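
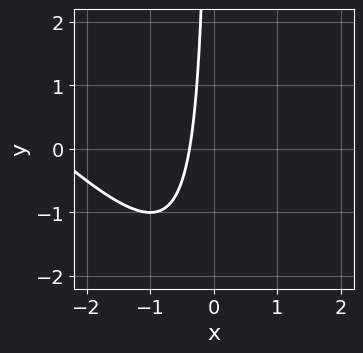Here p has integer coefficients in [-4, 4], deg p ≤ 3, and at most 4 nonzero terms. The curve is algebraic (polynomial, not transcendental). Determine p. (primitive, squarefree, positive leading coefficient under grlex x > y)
First, the degree is 2 — a generic line meets the curve in up to 2 points.
Next, checking where it meets the axes: no y-intercept at any integer in the box.
Finally, solving for integer coefficients yields p as stated.

x^2 + x*y + 3*x + 1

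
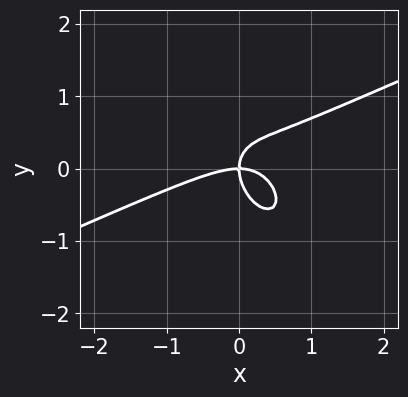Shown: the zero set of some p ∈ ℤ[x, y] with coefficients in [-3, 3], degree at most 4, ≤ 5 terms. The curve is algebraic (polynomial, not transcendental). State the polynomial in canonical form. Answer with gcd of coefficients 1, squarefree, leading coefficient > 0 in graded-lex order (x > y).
2*x^3 - 3*x^2*y - 2*x*y^2 - 3*y^3 + 3*x*y

First, the degree is 3 — the shape is more complex than any degree-2 curve.
Next, observable constraints: one x-axis crossing is at x = 0; it crosses the y-axis at the gridline y = 0.
Finally, assembling these constraints gives the stated polynomial.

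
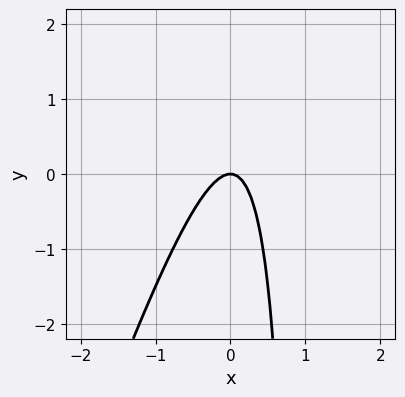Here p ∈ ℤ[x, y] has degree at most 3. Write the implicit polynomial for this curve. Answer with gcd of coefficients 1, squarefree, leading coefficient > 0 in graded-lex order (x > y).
3*x^2 - x*y + y

Degree: no degree-1 curve has this shape, so deg p = 2.
Reading off the gridlines: it crosses the x-axis at the gridline x = 0; one y-axis crossing is at y = 0.
The integer polynomial consistent with all of this is the stated p.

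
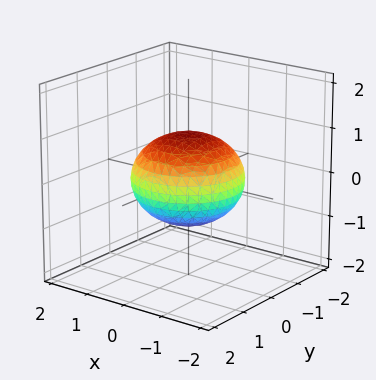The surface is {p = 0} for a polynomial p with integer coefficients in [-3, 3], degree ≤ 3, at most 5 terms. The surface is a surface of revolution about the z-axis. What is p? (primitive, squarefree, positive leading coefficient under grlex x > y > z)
The degree is 2 — a generic line meets the surface in up to 2 points.
Symmetries: every cross-section ⟂ z is a circle, so x, y appear only via x² + y².
From the visible intercepts: a circular section at z = 0 has radius between 1 and 2; among the integer gridlines, it crosses the z-axis at z ∈ {-1, 1}.
Matching integer coefficients to the picture gives p.

2*x^2 + 2*y^2 + 3*z^2 - 3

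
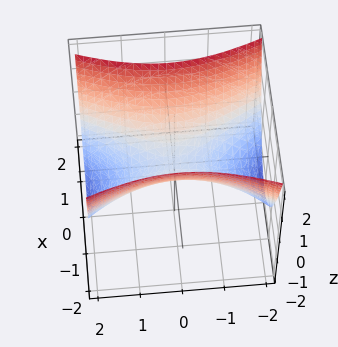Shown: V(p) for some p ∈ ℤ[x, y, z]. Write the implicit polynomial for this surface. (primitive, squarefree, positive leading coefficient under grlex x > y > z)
3*x^2 - y^2 - 3*z

First, the degree is 2 — a saddle surface; a quadric.
Then, symmetries: it's symmetric under x → −x, forcing even powers of x; the y ↦ −y reflection is a symmetry, so y appears only in even powers.
Next, from the visible intercepts: it crosses the x-axis at the gridline x = 0; it meets the y-axis at y = 0 (among the integer gridlines); it meets the z-axis at z = 0 (among the integer gridlines).
Finally, the integer polynomial consistent with all of this is the stated p.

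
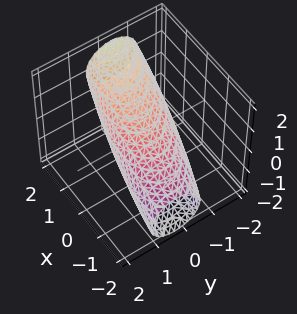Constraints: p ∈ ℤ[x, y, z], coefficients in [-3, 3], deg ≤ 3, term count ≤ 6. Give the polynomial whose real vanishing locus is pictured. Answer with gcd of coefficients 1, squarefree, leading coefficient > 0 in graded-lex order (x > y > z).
x^2 + x*y - 3*x*z + 3*y^2 + 3*z^2 - 3

First, deg p = 2. A generic line meets the surface in up to 2 points.
Next, from the axis intercepts and sections: among the integer gridlines, it crosses the y-axis at y ∈ {-1, 1}; the z-axis gridline crossings are at z ∈ {-1, 1}.
Finally, matching integer coefficients to the picture gives p.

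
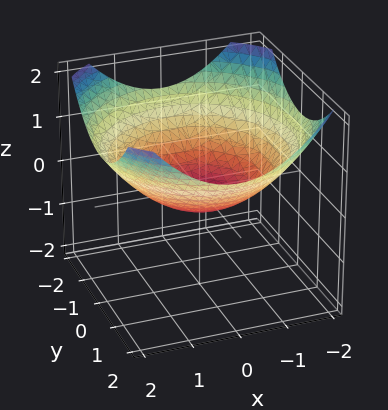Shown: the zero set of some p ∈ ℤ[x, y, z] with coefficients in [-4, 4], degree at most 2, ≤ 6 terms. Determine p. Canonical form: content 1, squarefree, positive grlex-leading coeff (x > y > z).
x^2 + y^2 - 3*z - 1

(a) deg p = 2. The shape is more complex than any degree-1 surface.
(b) Symmetries: rotational symmetry about the z-axis ⇒ p depends on x, y only through x² + y².
(c) From the axis intercepts and sections: the y-axis gridline crossings are at y ∈ {-1, 1}; a circular section at z = 0 has radius exactly 1; among the integer gridlines, it crosses the x-axis at x ∈ {-1, 1}.
(d) Assembling these constraints gives the stated polynomial.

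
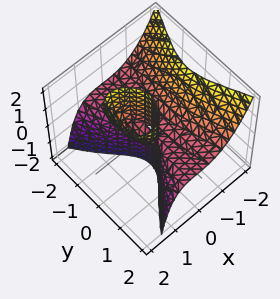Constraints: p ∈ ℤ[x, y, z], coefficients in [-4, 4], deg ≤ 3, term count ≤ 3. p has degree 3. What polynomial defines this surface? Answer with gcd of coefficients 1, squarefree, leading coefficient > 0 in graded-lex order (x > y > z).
3*x^3 + 2*y^2*z - 3*x*z

1. The degree is 3 — no degree-2 surface has this shape.
2. Against the integer gridlines: the visible z-axis segment lies entirely on the surface; it meets the x-axis at x = 0 (among the integer gridlines); the visible y-axis segment lies entirely on the surface.
3. The integer polynomial consistent with all of this is the stated p.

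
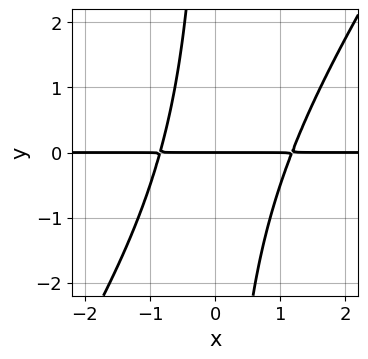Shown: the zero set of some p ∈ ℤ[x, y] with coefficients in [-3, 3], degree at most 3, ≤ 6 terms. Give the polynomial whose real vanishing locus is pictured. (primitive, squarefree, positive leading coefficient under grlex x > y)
(a) deg p = 3.
(b) Against the integer gridlines: it crosses the y-axis at the gridline y = 0; the visible x-axis segment lies entirely on the curve.
(c) The integer polynomial consistent with all of this is the stated p.

3*x^2*y - 2*x*y^2 - x*y - 3*y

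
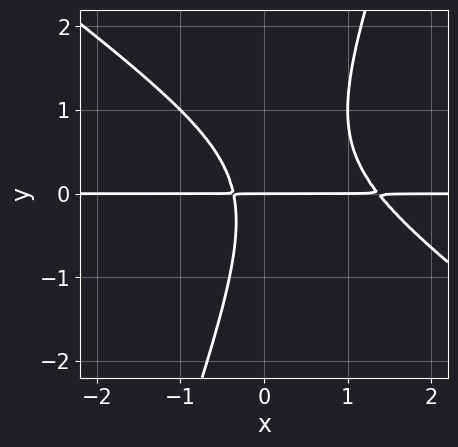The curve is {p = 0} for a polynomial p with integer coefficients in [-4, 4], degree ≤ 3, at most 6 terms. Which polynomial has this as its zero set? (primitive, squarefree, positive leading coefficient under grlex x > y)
1. deg p = 3. No degree-2 curve has this shape.
2. From the axis intercepts and sections: every point of the x-axis in the box is on the curve; it crosses the y-axis at the gridline y = 0.
3. Solving for integer coefficients yields p as stated.

2*x^2*y + 2*x*y^2 - y^3 - 2*x*y - y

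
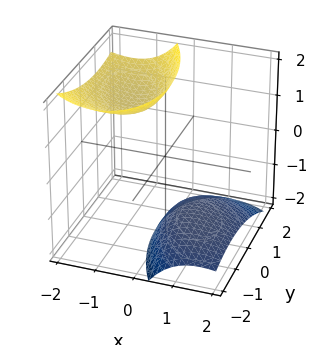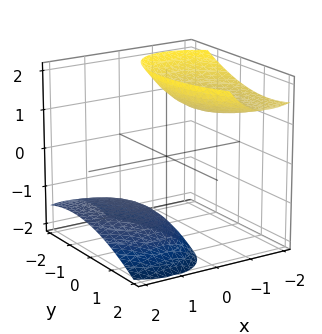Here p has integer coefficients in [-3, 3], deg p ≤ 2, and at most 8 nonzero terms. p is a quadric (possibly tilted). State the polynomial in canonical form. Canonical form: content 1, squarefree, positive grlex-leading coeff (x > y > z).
1. There are 2 components.
2. Degree: no degree-1 surface has this shape, so deg p = 2.
3. From the axis intercepts and sections: it misses every integer gridline on the x-axis; it misses every integer gridline on the y-axis.
4. These observations pin down the coefficients.

2*x^2 + x*y + 3*x*z + y^2 - z^2 + 3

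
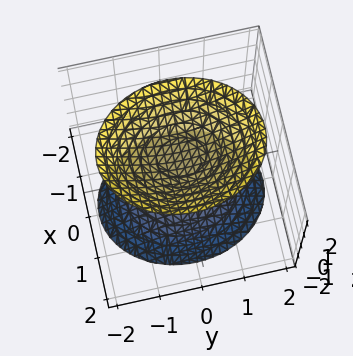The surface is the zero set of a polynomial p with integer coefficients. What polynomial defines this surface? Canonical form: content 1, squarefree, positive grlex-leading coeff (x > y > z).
(a) There are 2 components. Treating them together as one polynomial.
(b) Degree: two separate bowl-shaped sheets opening away from each other; a quadric, so deg p = 2.
(c) Symmetries: the z ↦ −z reflection is a symmetry, so z appears only in even powers; the x ↦ −x reflection is a symmetry, so x appears only in even powers; mirror symmetry y ↦ −y ⇒ only even powers of y.
(d) Reading off the gridlines: the surface avoids every integer y-axis point in the box; among the integer gridlines, it crosses the z-axis at z ∈ {-1, 1}; it misses every integer gridline on the x-axis.
(e) Fitting integer coefficients to these (and the overall shape) gives p.

3*x^2 + 2*y^2 - 2*z^2 + 2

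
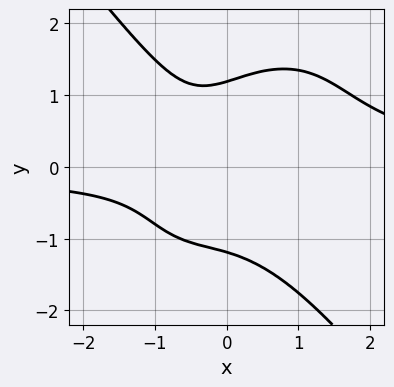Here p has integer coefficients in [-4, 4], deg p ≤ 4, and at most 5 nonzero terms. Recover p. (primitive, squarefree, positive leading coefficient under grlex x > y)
1. Degree: no degree-3 curve has this shape, so deg p = 4.
2. Observable constraints: no x-intercept at any integer in the box.
3. Fitting integer coefficients to these (and the overall shape) gives p.

2*x^3*y + y^4 - 2*x^2 - 2*x - 2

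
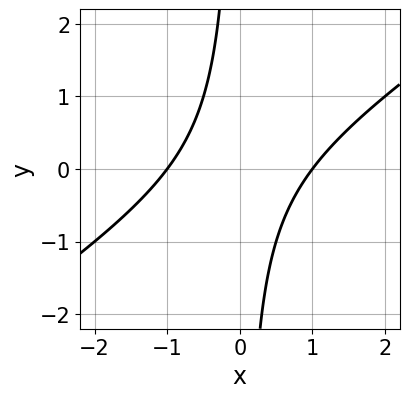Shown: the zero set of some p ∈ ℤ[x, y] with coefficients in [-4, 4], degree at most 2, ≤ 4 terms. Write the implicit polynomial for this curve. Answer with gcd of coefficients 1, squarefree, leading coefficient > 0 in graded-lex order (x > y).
2*x^2 - 3*x*y - 2

Degree: no degree-1 curve has this shape, so deg p = 2.
Observable constraints: among the integer gridlines, it crosses the x-axis at x ∈ {-1, 1}; no y-intercept at any integer in the box.
Together with the visible shape, these determine p as stated.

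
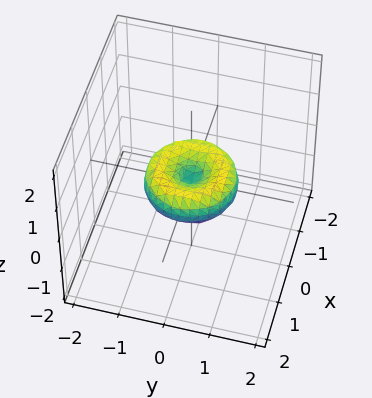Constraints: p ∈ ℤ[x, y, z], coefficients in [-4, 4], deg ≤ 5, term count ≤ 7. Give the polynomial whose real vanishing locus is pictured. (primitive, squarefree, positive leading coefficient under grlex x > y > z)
2*x^4 + 4*x^2*y^2 + 2*y^4 - 2*x^2 - 2*y^2 + 3*z^2

First, deg p = 4.
Next, symmetry: every cross-section ⟂ z is a circle, so x, y appear only via x² + y².
Then, against the integer gridlines: among the integer gridlines, it crosses the y-axis at y ∈ {-1, 0, 1}; among the integer gridlines, it crosses the x-axis at x ∈ {-1, 0, 1}; it meets the z-axis at z = 0 (among the integer gridlines); a circular section at z = 0 has radius exactly 1.
Finally, together with the visible shape, these determine p as stated.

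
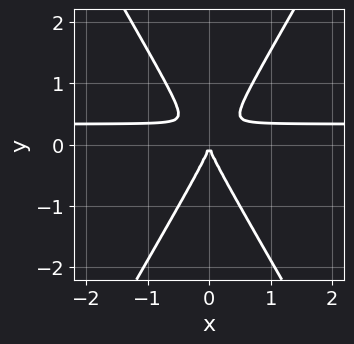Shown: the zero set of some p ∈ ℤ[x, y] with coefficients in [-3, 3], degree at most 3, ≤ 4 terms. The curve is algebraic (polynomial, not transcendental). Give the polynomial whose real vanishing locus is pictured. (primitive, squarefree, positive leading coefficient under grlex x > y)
3*x^2*y - y^3 - x^2

(a) deg p = 3. The shape is more complex than any degree-2 curve.
(b) Symmetries: it's symmetric under x → −x, forcing even powers of x.
(c) From the visible intercepts: it meets the y-axis at y = 0 (among the integer gridlines); it meets the x-axis at x = 0 (among the integer gridlines).
(d) These observations pin down the coefficients.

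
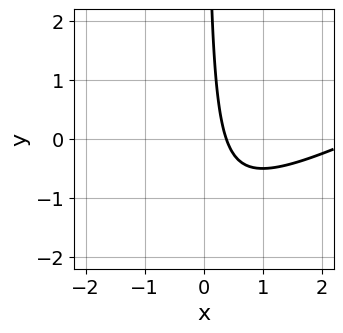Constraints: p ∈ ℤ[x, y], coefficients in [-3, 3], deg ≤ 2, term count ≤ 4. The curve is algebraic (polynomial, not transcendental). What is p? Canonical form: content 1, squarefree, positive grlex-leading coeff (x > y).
x^2 - 2*x*y - 3*x + 1

First, the degree is 2 — no degree-1 curve has this shape.
Next, against the integer gridlines: it misses every integer gridline on the y-axis.
Finally, assembling these constraints gives the stated polynomial.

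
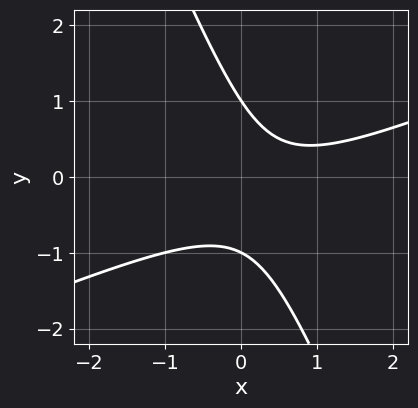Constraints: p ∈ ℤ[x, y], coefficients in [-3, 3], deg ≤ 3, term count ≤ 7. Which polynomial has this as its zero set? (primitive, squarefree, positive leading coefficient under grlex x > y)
(a) The degree is 2 — the shape is more complex than any degree-1 curve.
(b) Observable constraints: the curve avoids every integer x-axis point in the box; the y-axis gridline crossings are at y ∈ {-1, 1}.
(c) Assembling these constraints gives the stated polynomial.

x^2 - 2*x*y - y^2 - x + 1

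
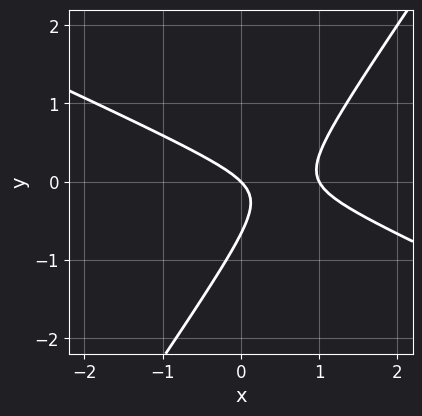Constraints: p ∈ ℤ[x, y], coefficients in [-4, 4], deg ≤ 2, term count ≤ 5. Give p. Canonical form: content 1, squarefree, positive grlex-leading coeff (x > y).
First, deg p = 2. No degree-1 curve has this shape.
Next, from the axis intercepts and sections: the x-axis gridline crossings are at x ∈ {0, 1}; one y-axis crossing is at y = 0.
Finally, the integer polynomial consistent with all of this is the stated p.

2*x^2 + 3*x*y - 3*y^2 - 2*x - 2*y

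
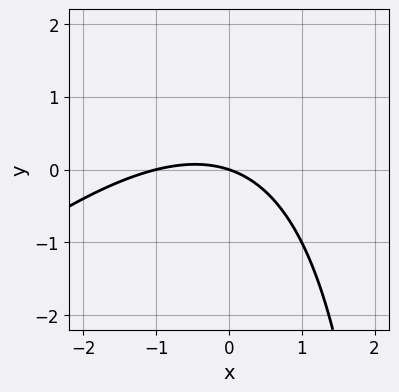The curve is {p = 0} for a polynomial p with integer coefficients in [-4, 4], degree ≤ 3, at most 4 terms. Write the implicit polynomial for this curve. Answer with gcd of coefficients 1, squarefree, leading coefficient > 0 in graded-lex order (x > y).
1. deg p = 2. No degree-1 curve has this shape.
2. Checking where it meets the axes: it crosses the y-axis at the gridline y = 0; the x-axis gridline crossings are at x ∈ {-1, 0}.
3. Matching integer coefficients to the picture gives p.

x^2 - x*y + x + 3*y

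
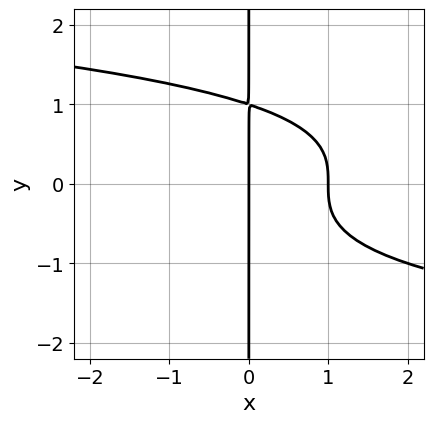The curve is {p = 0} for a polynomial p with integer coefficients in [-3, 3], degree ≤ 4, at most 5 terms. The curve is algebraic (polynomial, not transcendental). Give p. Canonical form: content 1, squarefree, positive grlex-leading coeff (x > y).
x*y^3 + x^2 - x

Degree: the shape is more complex than any degree-3 curve, so deg p = 4.
Reading off the gridlines: the x-axis gridline crossings are at x ∈ {0, 1}; every point of the y-axis in the box is on the curve.
Matching integer coefficients to the picture gives p.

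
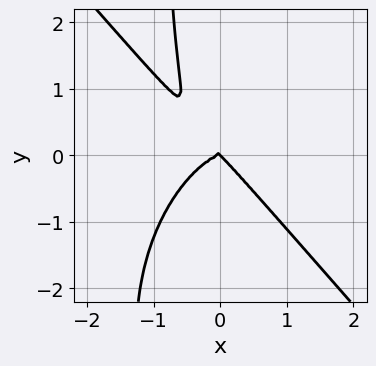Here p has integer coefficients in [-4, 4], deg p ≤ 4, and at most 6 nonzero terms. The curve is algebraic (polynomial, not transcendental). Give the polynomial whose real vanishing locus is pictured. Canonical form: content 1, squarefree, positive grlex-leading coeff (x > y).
3*x^4 + 2*x*y^3 + 2*x*y^2 + 2*y^3

(a) deg p = 4. A generic line meets the curve in up to 4 points.
(b) Observable constraints: one x-axis crossing is at x = 0; it meets the y-axis at y = 0 (among the integer gridlines).
(c) Putting this together gives p.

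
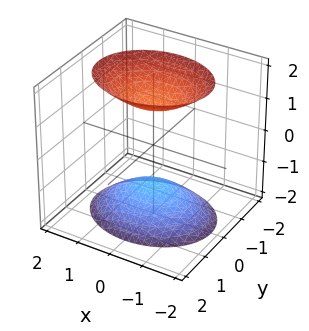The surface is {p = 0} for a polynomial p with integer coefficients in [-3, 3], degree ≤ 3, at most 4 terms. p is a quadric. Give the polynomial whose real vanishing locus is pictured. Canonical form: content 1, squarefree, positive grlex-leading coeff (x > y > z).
2*x^2 + 3*y^2 - 2*z^2 + 3

First, there are 2 components. Treating them together as one polynomial.
Then, the degree is 2 — two sheets facing apart; a quadric.
Then, symmetries: it's symmetric under x → −x, forcing even powers of x; mirror symmetry y ↦ −y ⇒ only even powers of y; mirror symmetry z ↦ −z ⇒ only even powers of z.
Next, checking where it meets the axes: no y-intercept at any integer in the box; no x-intercept at any integer in the box.
Finally, fitting integer coefficients to these (and the overall shape) gives p.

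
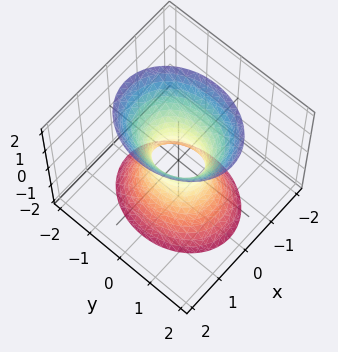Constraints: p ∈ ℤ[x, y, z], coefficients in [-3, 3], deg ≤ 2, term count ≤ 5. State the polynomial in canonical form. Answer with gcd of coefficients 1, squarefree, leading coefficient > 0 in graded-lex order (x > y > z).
3*x^2 + 2*y^2 - z^2 - 1

(a) Degree: an hourglass — one-sheet hyperboloid; a quadric, so deg p = 2.
(b) Symmetries: the x ↦ −x reflection is a symmetry, so x appears only in even powers; mirror symmetry z ↦ −z ⇒ only even powers of z; the y ↦ −y reflection is a symmetry, so y appears only in even powers.
(c) Reading off the gridlines: the surface avoids every integer z-axis point in the box.
(d) Matching integer coefficients to the picture gives p.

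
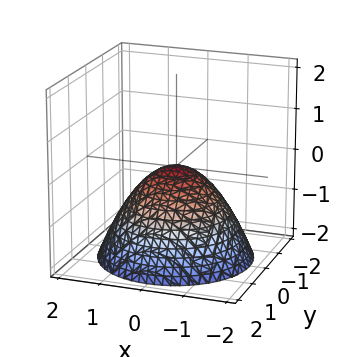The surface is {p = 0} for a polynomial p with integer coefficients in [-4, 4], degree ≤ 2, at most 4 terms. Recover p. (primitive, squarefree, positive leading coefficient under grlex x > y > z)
Degree: a single bowl opening along one axis; a quadric, so deg p = 2.
By symmetry, the z-axis is an axis of rotation, so x and y enter only as x² + y².
From the visible intercepts: it crosses the z-axis at the gridline z = 0; one y-axis crossing is at y = 0; a circular section at z = -1 has radius between 1 and 2; it crosses the x-axis at the gridline x = 0.
These observations pin down the coefficients.

2*x^2 + 2*y^2 + 3*z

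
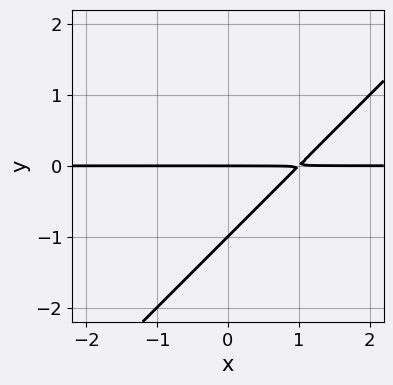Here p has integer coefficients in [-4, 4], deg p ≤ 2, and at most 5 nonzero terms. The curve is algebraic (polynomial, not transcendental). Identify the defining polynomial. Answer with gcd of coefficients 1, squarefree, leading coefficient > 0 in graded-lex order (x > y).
x*y - y^2 - y

First, the degree is 2 — no degree-1 curve has this shape.
Next, against the integer gridlines: every point of the x-axis in the box is on the curve; the y-axis gridline crossings are at y ∈ {-1, 0}.
Finally, matching integer coefficients to the picture gives p.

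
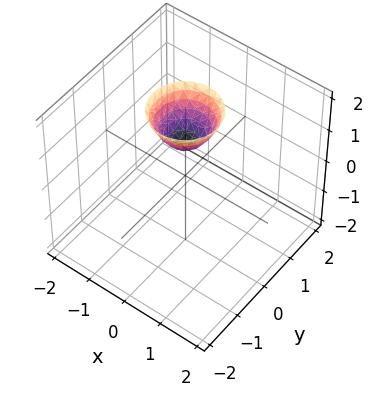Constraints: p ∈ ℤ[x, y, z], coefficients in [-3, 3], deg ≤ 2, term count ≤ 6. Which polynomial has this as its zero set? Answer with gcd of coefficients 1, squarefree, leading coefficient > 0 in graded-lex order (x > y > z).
deg p = 2. The shape is more complex than any degree-1 surface.
Symmetry: the z-axis is an axis of rotation, so x and y enter only as x² + y².
From the axis intercepts and sections: it misses every integer gridline on the x-axis; it crosses the z-axis at the gridline z = 1; a circular section at z = 2 has radius between 0 and 1; no y-intercept at any integer in the box.
Assembling these constraints gives the stated polynomial.

3*x^2 + 3*y^2 - 2*z + 2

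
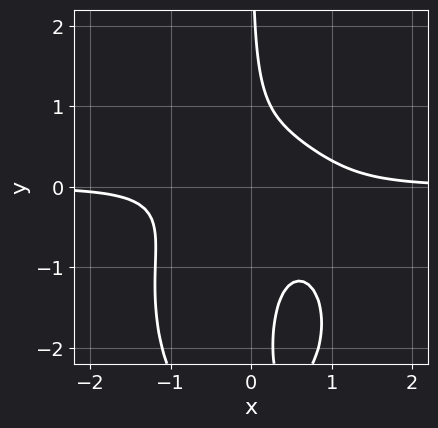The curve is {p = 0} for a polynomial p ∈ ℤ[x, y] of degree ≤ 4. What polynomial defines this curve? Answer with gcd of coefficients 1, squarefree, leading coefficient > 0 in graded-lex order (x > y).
The degree is 4 — the shape is more complex than any degree-3 curve.
Against the integer gridlines: it misses every integer gridline on the y-axis; no x-intercept at any integer in the box.
The integer polynomial consistent with all of this is the stated p.

2*x^3*y + x*y^3 + 3*x*y^2 - 1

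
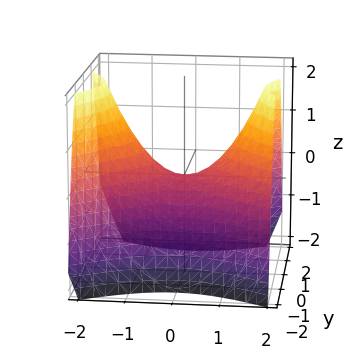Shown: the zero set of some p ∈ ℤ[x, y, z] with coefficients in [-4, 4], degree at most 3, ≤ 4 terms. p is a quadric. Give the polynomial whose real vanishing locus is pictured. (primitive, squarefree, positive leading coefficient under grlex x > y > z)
(a) Degree: a hyperbolic paraboloid; a quadric, so deg p = 2.
(b) Symmetries: the y ↦ −y reflection is a symmetry, so y appears only in even powers; mirror symmetry x ↦ −x ⇒ only even powers of x.
(c) From the axis intercepts and sections: it meets the x-axis at x = 0 (among the integer gridlines); it crosses the y-axis at the gridline y = 0; it meets the z-axis at z = 0 (among the integer gridlines).
(d) Fitting integer coefficients to these (and the overall shape) gives p.

2*x^2 - 3*y^2 - 3*z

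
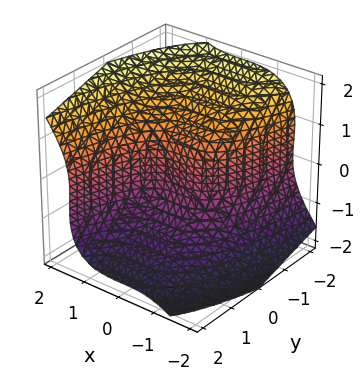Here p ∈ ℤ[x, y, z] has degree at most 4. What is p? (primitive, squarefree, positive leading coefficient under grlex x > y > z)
2*x^3 - y*z^2 - 2*z^3 - 3*y

First, the degree is 3 — the shape is more complex than any degree-2 surface.
Then, from the visible intercepts: it meets the x-axis at x = 0 (among the integer gridlines); it meets the y-axis at y = 0 (among the integer gridlines); one z-axis crossing is at z = 0.
Finally, together with the visible shape, these determine p as stated.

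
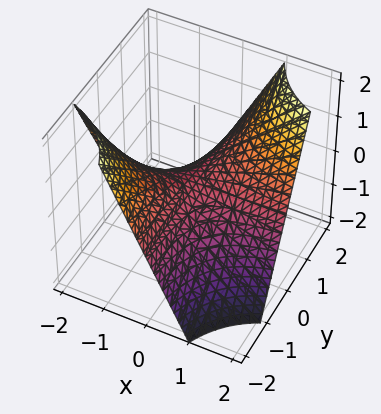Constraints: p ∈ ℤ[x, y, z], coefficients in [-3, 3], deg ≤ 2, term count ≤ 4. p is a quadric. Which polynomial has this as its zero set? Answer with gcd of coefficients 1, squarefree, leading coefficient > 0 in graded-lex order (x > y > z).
x*y - z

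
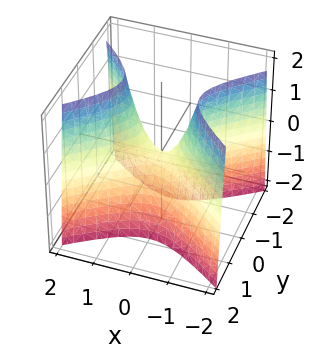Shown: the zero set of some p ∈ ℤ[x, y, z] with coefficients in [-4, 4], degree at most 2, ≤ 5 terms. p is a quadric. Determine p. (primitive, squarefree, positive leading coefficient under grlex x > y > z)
1. deg p = 2.
2. Symmetries: mirror symmetry y ↦ −y ⇒ only even powers of y; it's symmetric under x → −x, forcing even powers of x.
3. From the visible intercepts: one z-axis crossing is at z = 0; it meets the x-axis at x = 0 (among the integer gridlines); one y-axis crossing is at y = 0.
4. Together with the visible shape, these determine p as stated.

2*x^2 - 3*y^2 - z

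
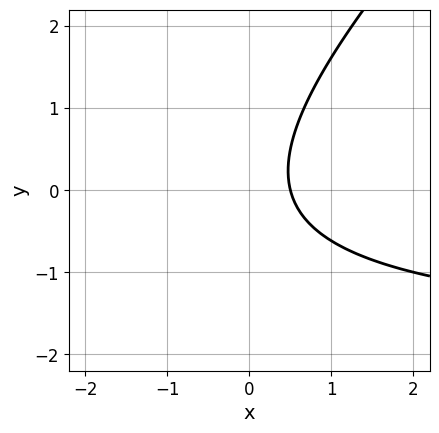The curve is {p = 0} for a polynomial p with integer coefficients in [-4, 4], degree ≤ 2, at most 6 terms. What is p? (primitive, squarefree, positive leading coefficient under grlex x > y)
x*y - y^2 + 2*x - 1

(a) Degree: a generic line meets the curve in up to 2 points, so deg p = 2.
(b) From the axis intercepts and sections: it misses every integer gridline on the y-axis.
(c) Putting this together gives p.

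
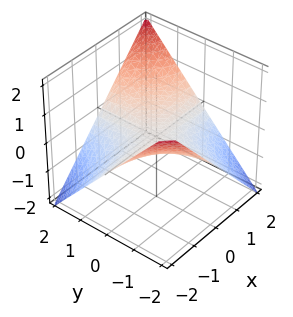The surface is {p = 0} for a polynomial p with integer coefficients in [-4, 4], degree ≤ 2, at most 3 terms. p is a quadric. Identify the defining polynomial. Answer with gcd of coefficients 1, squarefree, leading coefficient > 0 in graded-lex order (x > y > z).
x*y - 2*z

(a) deg p = 2. A saddle surface; a quadric.
(b) Reading off the gridlines: one z-axis crossing is at z = 0; every point of the x-axis in the box is on the surface; the visible y-axis segment lies entirely on the surface.
(c) These observations pin down the coefficients.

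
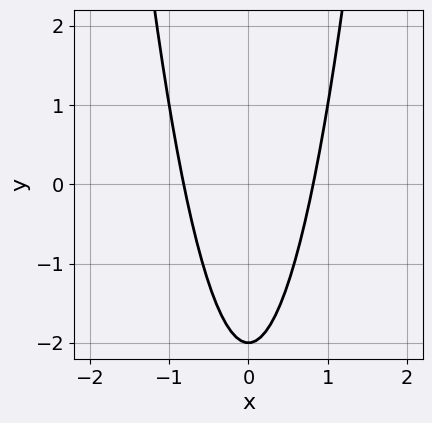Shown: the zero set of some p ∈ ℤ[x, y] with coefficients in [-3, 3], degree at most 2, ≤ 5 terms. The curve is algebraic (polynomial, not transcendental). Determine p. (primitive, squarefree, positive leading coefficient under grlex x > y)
The degree is 2 — no degree-1 curve has this shape.
Symmetries: mirror symmetry x ↦ −x ⇒ only even powers of x.
From the axis intercepts and sections: it meets the y-axis at y = -2 (among the integer gridlines).
The integer polynomial consistent with all of this is the stated p.

3*x^2 - y - 2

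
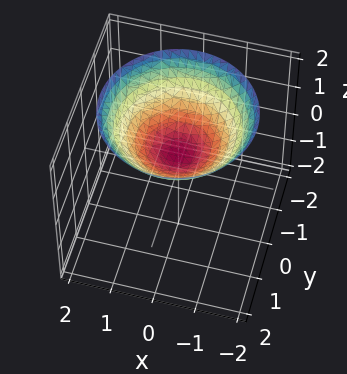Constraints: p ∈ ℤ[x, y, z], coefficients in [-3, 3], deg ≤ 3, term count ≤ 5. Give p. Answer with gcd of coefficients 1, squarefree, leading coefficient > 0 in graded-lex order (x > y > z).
x^2 + y^2 - 2*z + 1

1. deg p = 2. No degree-1 surface has this shape.
2. By symmetry, the surface is invariant under rotation about z: p = q(x² + y², z).
3. From the visible intercepts: a circular section at z = 1 has radius exactly 1; no y-intercept at any integer in the box; no x-intercept at any integer in the box.
4. Assembling these constraints gives the stated polynomial.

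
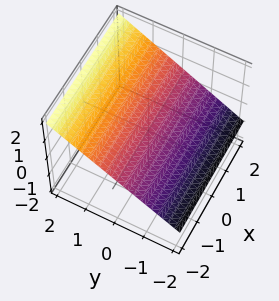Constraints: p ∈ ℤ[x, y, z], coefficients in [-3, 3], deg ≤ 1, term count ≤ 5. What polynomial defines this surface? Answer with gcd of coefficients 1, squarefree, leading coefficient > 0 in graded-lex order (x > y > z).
2*y - 3*z + 2

1. deg p = 1.
2. Reading off the gridlines: one y-axis crossing is at y = -1; it misses every integer gridline on the x-axis.
3. Putting this together gives p.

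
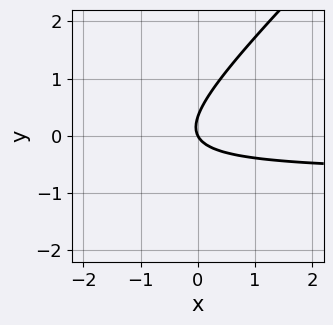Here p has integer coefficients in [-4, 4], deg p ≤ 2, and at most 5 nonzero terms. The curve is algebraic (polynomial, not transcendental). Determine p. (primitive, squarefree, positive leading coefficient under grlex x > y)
First, deg p = 2.
Then, checking where it meets the axes: one y-axis crossing is at y = 0; it crosses the x-axis at the gridline x = 0.
Finally, fitting integer coefficients to these (and the overall shape) gives p.

3*x*y - 3*y^2 + 2*x + y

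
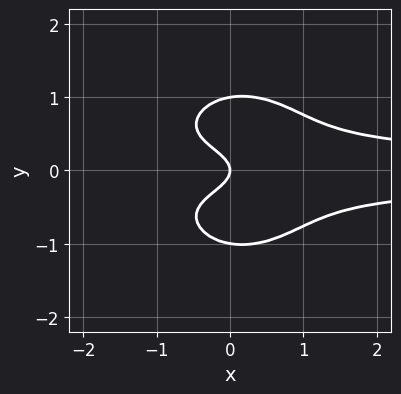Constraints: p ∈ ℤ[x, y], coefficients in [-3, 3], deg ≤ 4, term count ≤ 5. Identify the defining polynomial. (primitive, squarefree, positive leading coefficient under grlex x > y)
3*x^2*y^2 + 3*y^4 - 3*y^2 - x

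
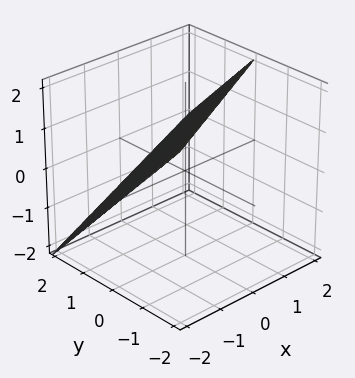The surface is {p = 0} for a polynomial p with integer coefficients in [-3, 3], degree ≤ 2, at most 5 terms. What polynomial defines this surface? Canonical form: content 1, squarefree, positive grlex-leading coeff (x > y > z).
x - 2*y - 2*z + 2

(a) Degree: the surface is flat (a plane), so deg p = 1.
(b) Observable constraints: it crosses the z-axis at the gridline z = 1; it meets the y-axis at y = 1 (among the integer gridlines); it crosses the x-axis at the gridline x = -2.
(c) These observations pin down the coefficients.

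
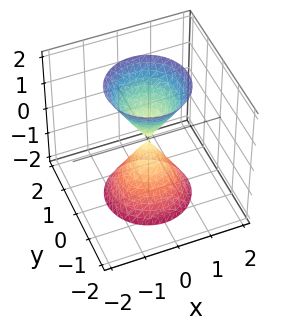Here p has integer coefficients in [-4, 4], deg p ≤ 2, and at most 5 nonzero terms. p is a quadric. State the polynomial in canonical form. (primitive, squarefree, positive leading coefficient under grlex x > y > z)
3*x^2 + 3*y^2 - z^2

1. There are 2 components.
2. The degree is 2 — a double cone through the origin; a quadric.
3. Symmetries: mirror symmetry z ↦ −z ⇒ only even powers of z; rotational symmetry about the z-axis ⇒ p depends on x, y only through x² + y².
4. Checking where it meets the axes: it meets the y-axis at y = 0 (among the integer gridlines); one z-axis crossing is at z = 0.
5. Fitting integer coefficients to these (and the overall shape) gives p.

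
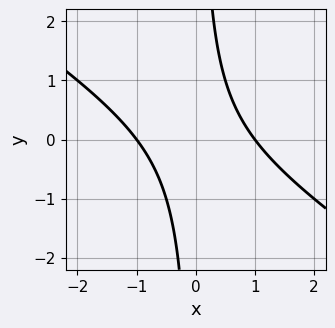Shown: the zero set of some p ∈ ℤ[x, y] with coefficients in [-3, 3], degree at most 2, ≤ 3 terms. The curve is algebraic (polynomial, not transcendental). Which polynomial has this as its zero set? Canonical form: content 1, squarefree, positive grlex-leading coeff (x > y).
2*x^2 + 3*x*y - 2

(a) deg p = 2. A generic line meets the curve in up to 2 points.
(b) Against the integer gridlines: it misses every integer gridline on the y-axis; among the integer gridlines, it crosses the x-axis at x ∈ {-1, 1}.
(c) Putting this together gives p.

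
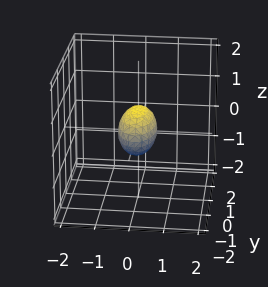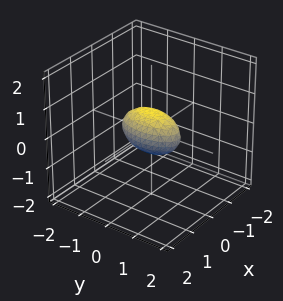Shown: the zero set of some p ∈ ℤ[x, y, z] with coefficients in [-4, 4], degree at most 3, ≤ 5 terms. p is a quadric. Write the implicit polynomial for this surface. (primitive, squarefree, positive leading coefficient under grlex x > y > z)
deg p = 2. Bounded and convex; a quadric.
Symmetries: the x ↦ −x reflection is a symmetry, so x appears only in even powers; mirror symmetry y ↦ −y ⇒ only even powers of y; mirror symmetry z ↦ −z ⇒ only even powers of z.
Reading off the gridlines: among the integer gridlines, it crosses the y-axis at y ∈ {-1, 1}.
The integer polynomial consistent with all of this is the stated p.

3*x^2 + y^2 + 2*z^2 - 1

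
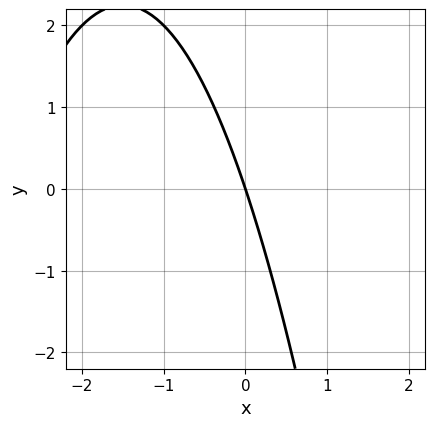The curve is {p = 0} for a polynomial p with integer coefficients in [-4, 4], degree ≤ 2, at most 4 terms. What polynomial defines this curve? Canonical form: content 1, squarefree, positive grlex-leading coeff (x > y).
x^2 + 3*x + y

1. Degree: a generic line meets the curve in up to 2 points, so deg p = 2.
2. Reading off the gridlines: one x-axis crossing is at x = 0; it crosses the y-axis at the gridline y = 0.
3. These observations pin down the coefficients.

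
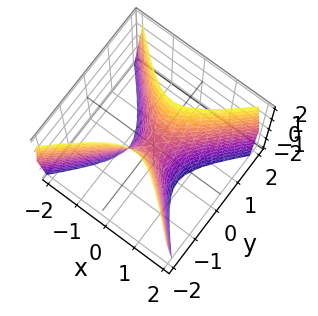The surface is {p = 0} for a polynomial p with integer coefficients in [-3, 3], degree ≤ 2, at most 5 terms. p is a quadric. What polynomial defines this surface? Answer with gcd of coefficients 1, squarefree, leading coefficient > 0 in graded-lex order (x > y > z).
1. deg p = 2. A saddle surface; a quadric.
2. Symmetries: mirror symmetry y ↦ −y ⇒ only even powers of y; it's symmetric under x → −x, forcing even powers of x.
3. Reading off the gridlines: it meets the z-axis at z = 0 (among the integer gridlines); it crosses the x-axis at the gridline x = 0; it meets the y-axis at y = 0 (among the integer gridlines).
4. Matching integer coefficients to the picture gives p.

3*x^2 - 3*y^2 + z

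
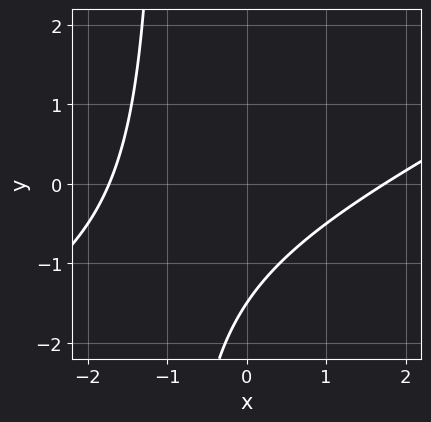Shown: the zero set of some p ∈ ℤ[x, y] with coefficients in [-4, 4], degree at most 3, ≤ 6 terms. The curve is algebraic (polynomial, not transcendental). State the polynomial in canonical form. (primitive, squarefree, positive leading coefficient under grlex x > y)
x^2 - 2*x*y - 2*y - 3

1. The degree is 2 — a generic line meets the curve in up to 2 points.
2. Solving for integer coefficients yields p as stated.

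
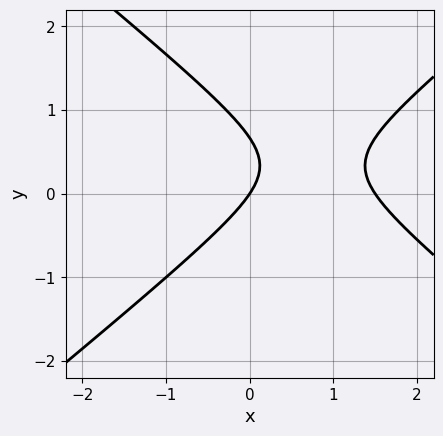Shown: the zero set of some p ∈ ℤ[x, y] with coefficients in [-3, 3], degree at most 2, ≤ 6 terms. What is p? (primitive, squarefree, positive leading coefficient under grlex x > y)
2*x^2 - 3*y^2 - 3*x + 2*y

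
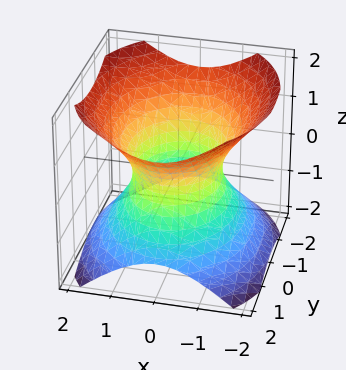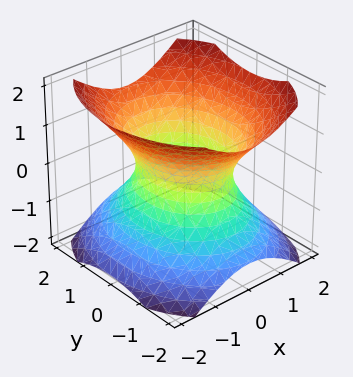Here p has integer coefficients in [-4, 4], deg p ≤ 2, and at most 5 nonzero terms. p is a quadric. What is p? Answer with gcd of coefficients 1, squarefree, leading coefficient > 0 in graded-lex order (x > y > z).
Degree: an hourglass — one-sheet hyperboloid; a quadric, so deg p = 2.
Symmetries: the x ↦ −x reflection is a symmetry, so x appears only in even powers; it's symmetric under z → −z, forcing even powers of z; mirror symmetry y ↦ −y ⇒ only even powers of y.
Reading off the gridlines: no z-intercept at any integer in the box; the x-axis gridline crossings are at x ∈ {-1, 1}.
Assembling these constraints gives the stated polynomial.

3*x^2 + 2*y^2 - 3*z^2 - 3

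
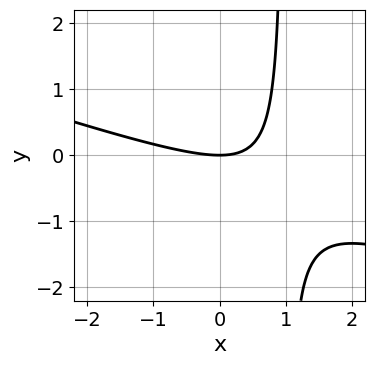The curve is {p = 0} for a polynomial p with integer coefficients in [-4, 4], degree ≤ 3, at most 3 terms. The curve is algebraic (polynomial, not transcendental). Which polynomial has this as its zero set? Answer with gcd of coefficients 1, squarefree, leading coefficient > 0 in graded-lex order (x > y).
x^2 + 3*x*y - 3*y

1. deg p = 2.
2. Reading off the gridlines: one x-axis crossing is at x = 0; it crosses the y-axis at the gridline y = 0.
3. Assembling these constraints gives the stated polynomial.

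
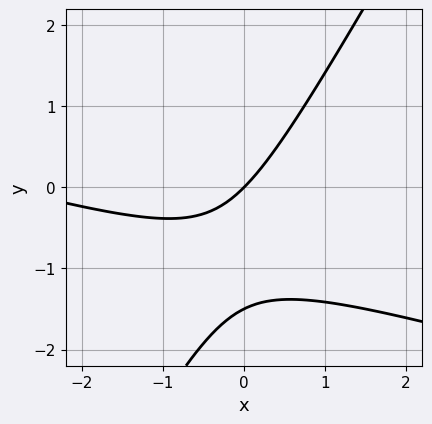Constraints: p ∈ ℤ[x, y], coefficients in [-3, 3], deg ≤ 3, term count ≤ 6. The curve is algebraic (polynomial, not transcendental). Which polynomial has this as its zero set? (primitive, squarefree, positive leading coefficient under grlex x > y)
x^2 + 3*x*y - 2*y^2 + 3*x - 3*y

First, deg p = 2. A generic line meets the curve in up to 2 points.
Next, reading off the gridlines: it meets the x-axis at x = 0 (among the integer gridlines); it meets the y-axis at y = 0 (among the integer gridlines).
Finally, fitting integer coefficients to these (and the overall shape) gives p.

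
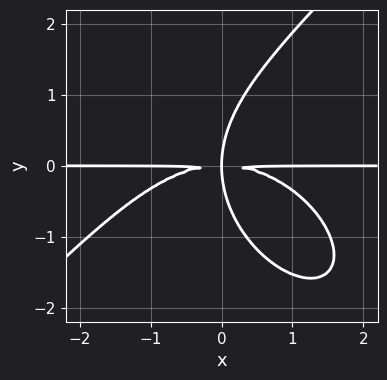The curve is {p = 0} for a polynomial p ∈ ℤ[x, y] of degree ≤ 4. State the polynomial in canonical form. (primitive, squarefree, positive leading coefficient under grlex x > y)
x^3*y - y^4 + 3*x*y^2

The degree is 4 — the shape is more complex than any degree-3 curve.
Reading off the gridlines: every point of the x-axis in the box is on the curve.
These observations pin down the coefficients.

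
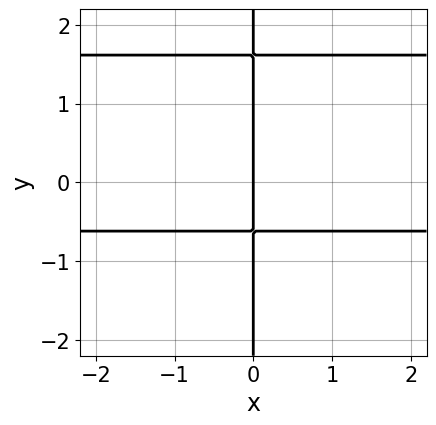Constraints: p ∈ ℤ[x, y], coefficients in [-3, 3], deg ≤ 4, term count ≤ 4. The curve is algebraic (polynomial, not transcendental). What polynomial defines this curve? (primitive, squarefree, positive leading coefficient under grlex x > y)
x*y^2 - x*y - x

First, deg p = 3.
Then, against the integer gridlines: one x-axis crossing is at x = 0; every point of the y-axis in the box is on the curve.
Finally, putting this together gives p.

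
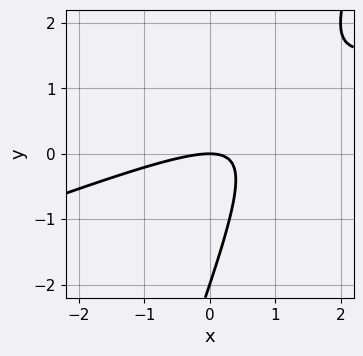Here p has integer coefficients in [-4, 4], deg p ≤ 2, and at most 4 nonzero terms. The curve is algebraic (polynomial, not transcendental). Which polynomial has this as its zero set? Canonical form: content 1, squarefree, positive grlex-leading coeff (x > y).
deg p = 2. A generic line meets the curve in up to 2 points.
Against the integer gridlines: among the integer gridlines, it crosses the y-axis at y ∈ {-2, 0}; it meets the x-axis at x = 0 (among the integer gridlines).
Matching integer coefficients to the picture gives p.

x^2 - 3*x*y + y^2 + 2*y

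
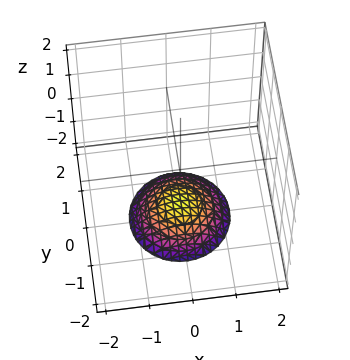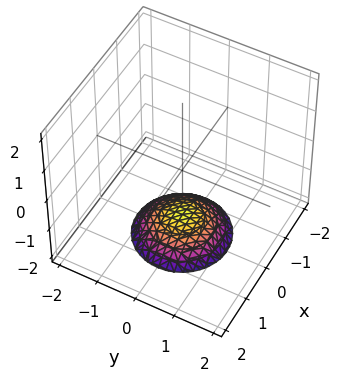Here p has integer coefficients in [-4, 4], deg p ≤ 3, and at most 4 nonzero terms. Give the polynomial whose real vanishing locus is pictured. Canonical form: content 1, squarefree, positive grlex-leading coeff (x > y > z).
x^2 + y^2 + 2*z + 3

The degree is 2 — a generic line meets the surface in up to 2 points.
Symmetry: every cross-section ⟂ z is a circle, so x, y appear only via x² + y².
Observable constraints: a circular section at z = -2 has radius exactly 1; no x-intercept at any integer in the box; it misses every integer gridline on the y-axis.
The integer polynomial consistent with all of this is the stated p.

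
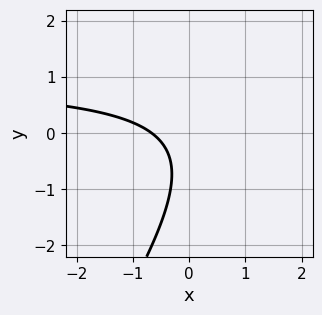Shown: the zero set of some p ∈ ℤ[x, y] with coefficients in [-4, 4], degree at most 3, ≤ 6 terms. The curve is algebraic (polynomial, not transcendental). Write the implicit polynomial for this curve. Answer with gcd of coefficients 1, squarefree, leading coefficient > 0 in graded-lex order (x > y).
3*x*y - 2*y^2 - 3*x - 2*y - 2

Degree: the shape is more complex than any degree-1 curve, so deg p = 2.
From the axis intercepts and sections: it misses every integer gridline on the y-axis.
Matching integer coefficients to the picture gives p.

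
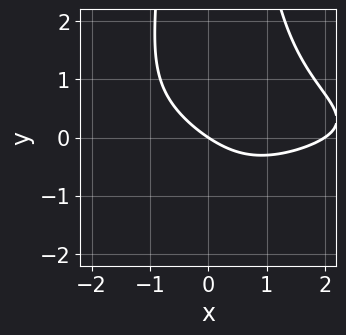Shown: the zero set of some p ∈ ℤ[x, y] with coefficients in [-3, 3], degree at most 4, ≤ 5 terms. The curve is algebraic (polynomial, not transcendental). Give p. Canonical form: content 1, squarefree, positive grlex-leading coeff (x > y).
x^2*y^2 + x^2 - 2*x - 3*y

First, degree: a generic line meets the curve in up to 4 points, so deg p = 4.
Next, against the integer gridlines: one y-axis crossing is at y = 0; among the integer gridlines, it crosses the x-axis at x ∈ {0, 2}.
Finally, the integer polynomial consistent with all of this is the stated p.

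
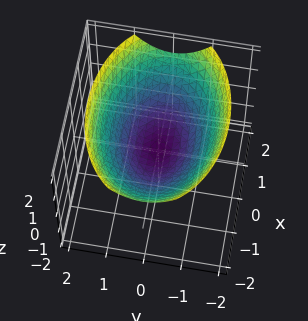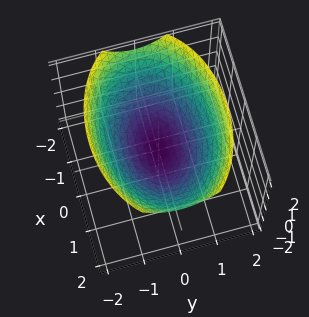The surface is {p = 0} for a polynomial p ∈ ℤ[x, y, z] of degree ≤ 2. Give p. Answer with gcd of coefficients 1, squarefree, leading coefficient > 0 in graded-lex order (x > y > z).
x^2 + 2*y^2 - 3*z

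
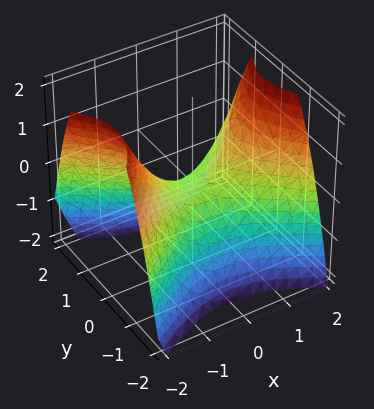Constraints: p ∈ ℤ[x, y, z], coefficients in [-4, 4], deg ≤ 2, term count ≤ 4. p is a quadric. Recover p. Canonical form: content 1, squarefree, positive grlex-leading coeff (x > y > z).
2*x^2 - 3*y^2 - 3*z

First, deg p = 2.
Then, symmetries: it's symmetric under y → −y, forcing even powers of y; the x ↦ −x reflection is a symmetry, so x appears only in even powers.
Next, from the visible intercepts: one x-axis crossing is at x = 0; it crosses the z-axis at the gridline z = 0; one y-axis crossing is at y = 0.
Finally, assembling these constraints gives the stated polynomial.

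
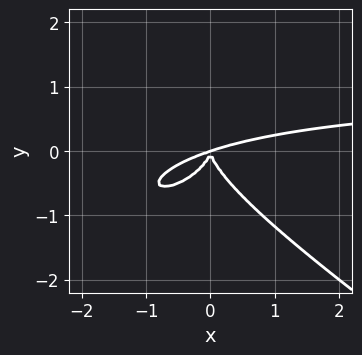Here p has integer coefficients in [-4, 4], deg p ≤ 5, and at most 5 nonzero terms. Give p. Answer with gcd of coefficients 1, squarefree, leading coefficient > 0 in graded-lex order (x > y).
x^3*y + 3*y^4 - x^3 + 3*x^2*y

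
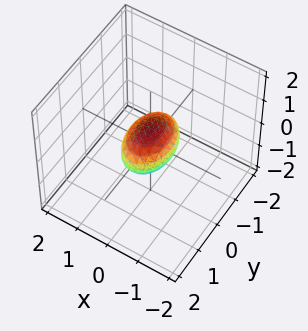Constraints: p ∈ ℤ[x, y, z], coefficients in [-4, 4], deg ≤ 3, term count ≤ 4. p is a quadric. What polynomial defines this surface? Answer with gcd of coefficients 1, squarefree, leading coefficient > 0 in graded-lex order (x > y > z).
(a) Degree: a closed, bounded, convex surface; a quadric, so deg p = 2.
(b) Symmetries: mirror symmetry y ↦ −y ⇒ only even powers of y; the x ↦ −x reflection is a symmetry, so x appears only in even powers; it's symmetric under z → −z, forcing even powers of z.
(c) Reading off the gridlines: among the integer gridlines, it crosses the y-axis at y ∈ {-1, 1}.
(d) These observations pin down the coefficients.

2*x^2 + y^2 + 2*z^2 - 1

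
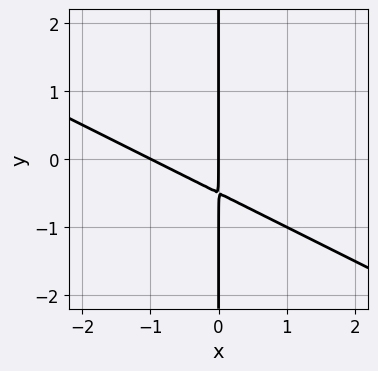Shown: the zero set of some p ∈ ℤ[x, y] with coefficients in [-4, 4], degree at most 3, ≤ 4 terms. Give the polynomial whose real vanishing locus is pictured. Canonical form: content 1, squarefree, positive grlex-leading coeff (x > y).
x^2 + 2*x*y + x

Degree: the shape is more complex than any degree-1 curve, so deg p = 2.
From the visible intercepts: the x-axis gridline crossings are at x ∈ {-1, 0}; the visible y-axis segment lies entirely on the curve.
Solving for integer coefficients yields p as stated.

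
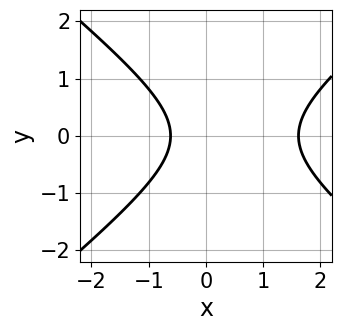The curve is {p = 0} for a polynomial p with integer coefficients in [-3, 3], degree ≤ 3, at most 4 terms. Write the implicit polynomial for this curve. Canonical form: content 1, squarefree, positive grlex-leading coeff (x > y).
2*x^2 - 3*y^2 - 2*x - 2

(a) Degree: a generic line meets the curve in up to 2 points, so deg p = 2.
(b) Symmetries: mirror symmetry y ↦ −y ⇒ only even powers of y.
(c) Against the integer gridlines: it misses every integer gridline on the y-axis.
(d) These observations pin down the coefficients.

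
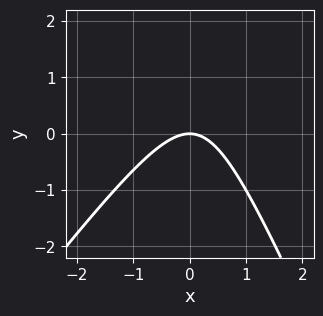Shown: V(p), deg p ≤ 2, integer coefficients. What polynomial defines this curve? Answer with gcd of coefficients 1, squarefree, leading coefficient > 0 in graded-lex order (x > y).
1. deg p = 2.
2. From the visible intercepts: it crosses the y-axis at the gridline y = 0; it meets the x-axis at x = 0 (among the integer gridlines).
3. Assembling these constraints gives the stated polynomial.

3*x^2 - x*y - y^2 + 3*y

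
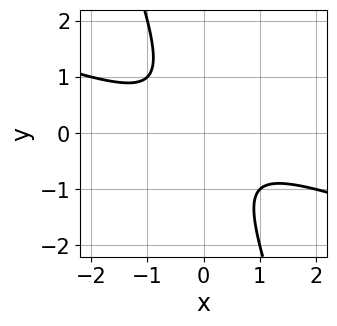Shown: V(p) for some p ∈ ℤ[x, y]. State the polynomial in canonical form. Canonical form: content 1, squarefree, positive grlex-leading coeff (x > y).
First, degree: a generic line meets the curve in up to 2 points, so deg p = 2.
Next, checking where it meets the axes: no x-intercept at any integer in the box; the curve avoids every integer y-axis point in the box.
Finally, putting this together gives p.

x^2 + 3*x*y + y^2 + 1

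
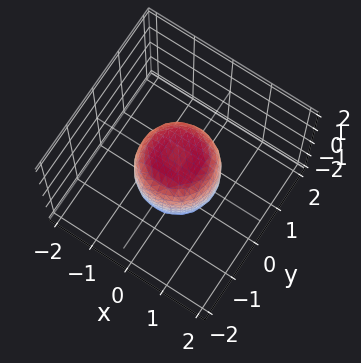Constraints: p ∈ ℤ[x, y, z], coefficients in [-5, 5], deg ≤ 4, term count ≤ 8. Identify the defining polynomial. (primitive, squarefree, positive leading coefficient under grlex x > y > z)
(a) The degree is 4 — no degree-3 surface has this shape.
(b) Symmetries: every cross-section ⟂ z is a circle, so x, y appear only via x² + y².
(c) Observable constraints: the z-axis gridline crossings are at z ∈ {-1, 1}; among the integer gridlines, it crosses the x-axis at x ∈ {-1, 1}; a circular section at z = 0 has radius exactly 1; among the integer gridlines, it crosses the y-axis at y ∈ {-1, 1}.
(d) These observations pin down the coefficients.

2*x^4 + 4*x^2*y^2 + 2*y^4 - x^2 - y^2 + z^2 - 1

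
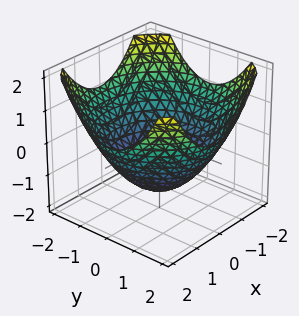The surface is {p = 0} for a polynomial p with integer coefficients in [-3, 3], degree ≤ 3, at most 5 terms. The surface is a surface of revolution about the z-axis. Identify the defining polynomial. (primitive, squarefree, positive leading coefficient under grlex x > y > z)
x^2 + y^2 - 2*z - 3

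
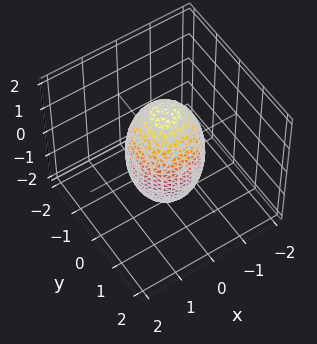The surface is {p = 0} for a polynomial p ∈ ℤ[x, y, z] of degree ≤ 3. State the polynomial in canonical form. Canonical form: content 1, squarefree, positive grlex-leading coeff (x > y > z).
(a) The degree is 2 — bounded and convex; a quadric.
(b) Symmetries: the z ↦ −z reflection is a symmetry, so z appears only in even powers; the surface is invariant under rotation about z: p = q(x² + y², z).
(c) Reading off the gridlines: a circular section at z = -1 has radius between 0 and 1; among the integer gridlines, it crosses the x-axis at x ∈ {-1, 1}.
(d) Solving for integer coefficients yields p as stated.

3*x^2 + 3*y^2 + z^2 - 3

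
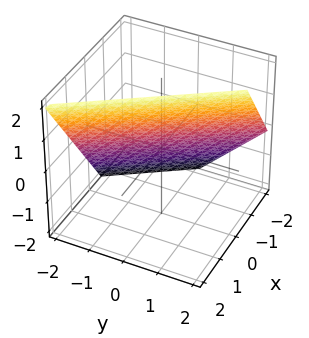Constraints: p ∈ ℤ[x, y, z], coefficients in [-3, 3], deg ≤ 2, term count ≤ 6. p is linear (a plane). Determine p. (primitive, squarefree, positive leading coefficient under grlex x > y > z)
3*x + 2*y - 2*z + 2

1. deg p = 1. Every cross-section is a straight line — this is a plane.
2. From the visible intercepts: it crosses the y-axis at the gridline y = -1; one z-axis crossing is at z = 1.
3. Solving for integer coefficients yields p as stated.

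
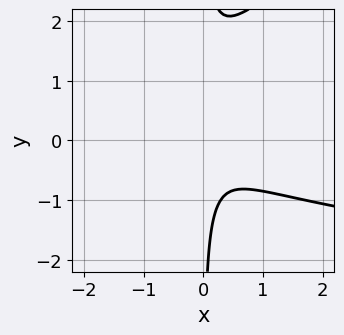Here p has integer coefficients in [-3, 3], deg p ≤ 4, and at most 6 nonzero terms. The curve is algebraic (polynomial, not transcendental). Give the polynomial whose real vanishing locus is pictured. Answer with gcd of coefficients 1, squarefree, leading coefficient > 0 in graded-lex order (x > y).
x^2*y - 2*x*y^2 + 3*x^2 + 2*x*y + 1

The degree is 3 — no degree-2 curve has this shape.
Checking where it meets the axes: it misses every integer gridline on the y-axis; the curve avoids every integer x-axis point in the box.
Fitting integer coefficients to these (and the overall shape) gives p.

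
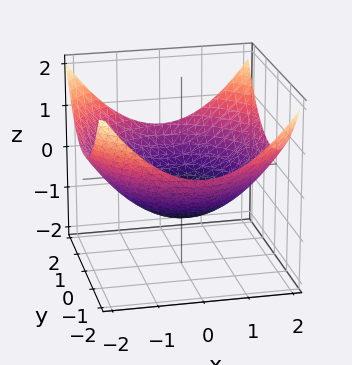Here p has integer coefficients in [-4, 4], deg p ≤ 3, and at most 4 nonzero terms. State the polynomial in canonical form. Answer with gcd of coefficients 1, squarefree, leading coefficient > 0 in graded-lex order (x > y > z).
Degree: no degree-1 surface has this shape, so deg p = 2.
Symmetry: the surface is invariant under rotation about z: p = q(x² + y², z).
Observable constraints: it crosses the z-axis at the gridline z = -1; a circular section at z = 0 has radius between 1 and 2.
Putting this together gives p.

x^2 + y^2 - 3*z - 3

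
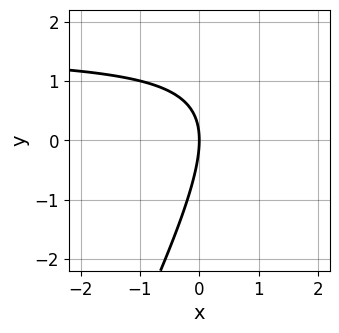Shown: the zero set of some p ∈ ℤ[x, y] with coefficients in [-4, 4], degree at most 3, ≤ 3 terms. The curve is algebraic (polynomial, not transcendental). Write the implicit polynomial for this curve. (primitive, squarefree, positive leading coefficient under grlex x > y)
2*x*y - y^2 - 3*x

(a) Degree: a generic line meets the curve in up to 2 points, so deg p = 2.
(b) From the axis intercepts and sections: one y-axis crossing is at y = 0; it meets the x-axis at x = 0 (among the integer gridlines).
(c) Together with the visible shape, these determine p as stated.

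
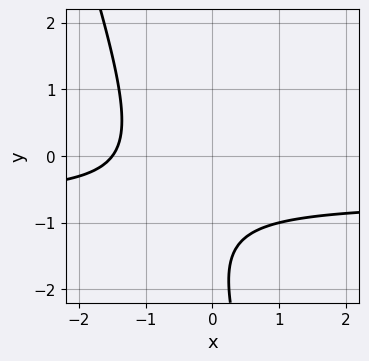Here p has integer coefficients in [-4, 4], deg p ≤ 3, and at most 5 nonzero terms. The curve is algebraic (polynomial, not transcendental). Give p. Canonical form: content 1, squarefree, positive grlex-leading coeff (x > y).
deg p = 2. No degree-1 curve has this shape.
Reading off the gridlines: no y-intercept at any integer in the box.
Fitting integer coefficients to these (and the overall shape) gives p.

3*x*y + y^2 + 2*x + 3*y + 3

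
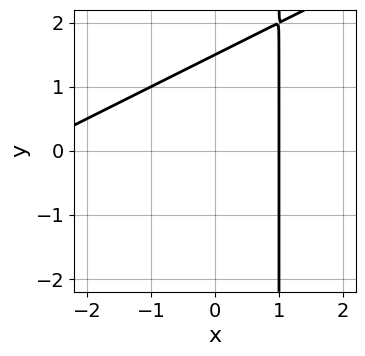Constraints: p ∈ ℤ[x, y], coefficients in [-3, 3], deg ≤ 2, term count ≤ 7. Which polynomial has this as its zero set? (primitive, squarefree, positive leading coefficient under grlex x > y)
x^2 - 2*x*y + 2*x + 2*y - 3

(a) Degree: no degree-1 curve has this shape, so deg p = 2.
(b) Against the integer gridlines: it meets the x-axis at x = 1 (among the integer gridlines).
(c) Fitting integer coefficients to these (and the overall shape) gives p.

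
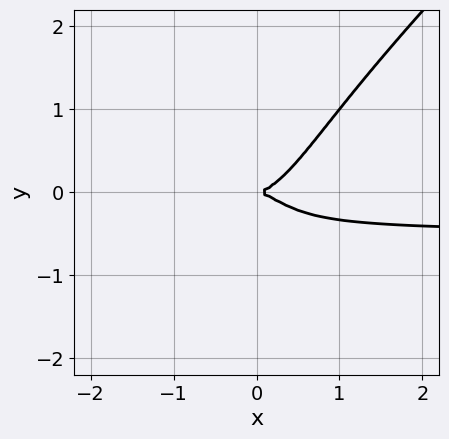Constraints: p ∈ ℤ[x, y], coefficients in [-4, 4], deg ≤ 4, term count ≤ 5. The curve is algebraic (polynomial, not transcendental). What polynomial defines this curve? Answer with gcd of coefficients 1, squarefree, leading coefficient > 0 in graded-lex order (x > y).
Degree: no degree-3 curve has this shape, so deg p = 4.
Checking where it meets the axes: one x-axis crossing is at x = 0; it crosses the y-axis at the gridline y = 0.
The integer polynomial consistent with all of this is the stated p.

2*x^3*y - 2*x^2*y^2 + x^3 - y^2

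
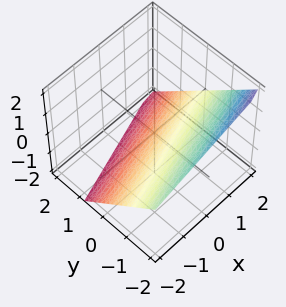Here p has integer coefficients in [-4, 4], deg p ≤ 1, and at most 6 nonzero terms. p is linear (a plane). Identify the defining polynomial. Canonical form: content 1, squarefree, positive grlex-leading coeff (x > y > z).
x - 3*y - 3*z - 2

First, the degree is 1 — the surface is flat (a plane).
Next, from the visible intercepts: it meets the x-axis at x = 2 (among the integer gridlines).
Finally, these observations pin down the coefficients.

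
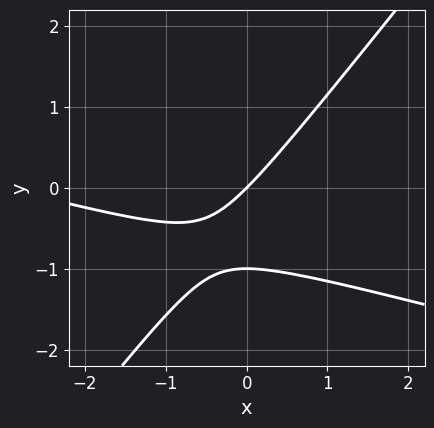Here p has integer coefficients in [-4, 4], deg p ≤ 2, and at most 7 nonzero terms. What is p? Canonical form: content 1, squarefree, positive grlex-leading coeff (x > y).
x^2 + 3*x*y - 3*y^2 + 3*x - 3*y

(a) deg p = 2.
(b) From the axis intercepts and sections: the y-axis gridline crossings are at y ∈ {-1, 0}; it meets the x-axis at x = 0 (among the integer gridlines).
(c) Putting this together gives p.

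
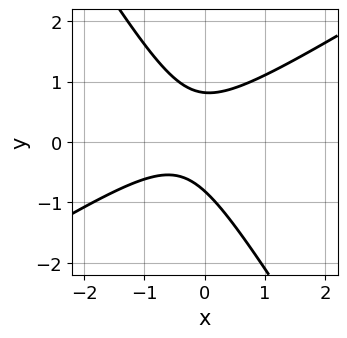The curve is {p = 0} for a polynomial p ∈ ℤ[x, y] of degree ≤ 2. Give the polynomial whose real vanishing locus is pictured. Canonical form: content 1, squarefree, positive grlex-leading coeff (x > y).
The degree is 2 — a generic line meets the curve in up to 2 points.
Checking where it meets the axes: no x-intercept at any integer in the box.
The integer polynomial consistent with all of this is the stated p.

3*x^2 - 3*x*y - 3*y^2 + 2*x + 2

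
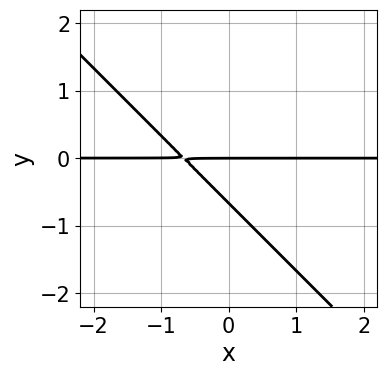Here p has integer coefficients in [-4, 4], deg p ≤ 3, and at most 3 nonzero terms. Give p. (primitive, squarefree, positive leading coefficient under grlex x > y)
3*x*y + 3*y^2 + 2*y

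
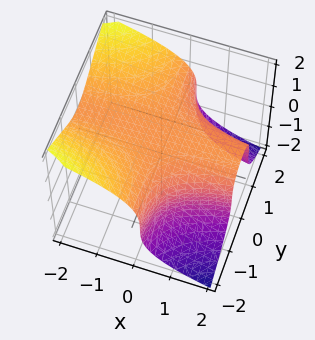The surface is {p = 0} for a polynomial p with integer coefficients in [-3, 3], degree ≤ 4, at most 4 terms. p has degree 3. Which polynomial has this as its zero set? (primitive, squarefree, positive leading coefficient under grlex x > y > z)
x*y^2 + z^3 - 1

First, the degree is 3 — the shape is more complex than any degree-2 surface.
Next, reading off the gridlines: it meets the z-axis at z = 1 (among the integer gridlines); no x-intercept at any integer in the box; it misses every integer gridline on the y-axis.
Finally, assembling these constraints gives the stated polynomial.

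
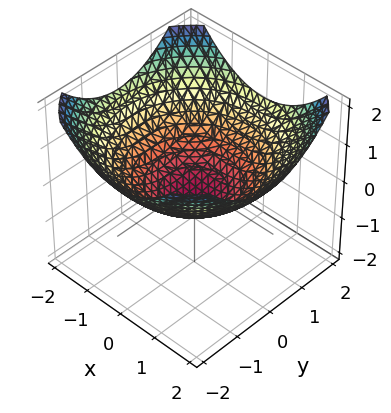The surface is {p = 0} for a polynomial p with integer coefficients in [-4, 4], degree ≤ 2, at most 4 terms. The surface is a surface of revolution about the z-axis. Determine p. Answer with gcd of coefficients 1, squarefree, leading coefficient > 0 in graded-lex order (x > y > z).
(a) Degree: a generic line meets the surface in up to 2 points, so deg p = 2.
(b) By symmetry, every cross-section ⟂ z is a circle, so x, y appear only via x² + y².
(c) From the axis intercepts and sections: a circular section at z = 0 has radius exactly 1; among the integer gridlines, it crosses the x-axis at x ∈ {-1, 1}; the y-axis gridline crossings are at y ∈ {-1, 1}.
(d) Together with the visible shape, these determine p as stated.

x^2 + y^2 - 3*z - 1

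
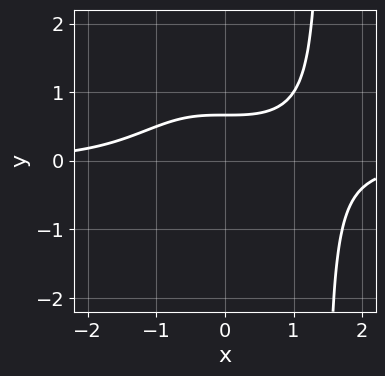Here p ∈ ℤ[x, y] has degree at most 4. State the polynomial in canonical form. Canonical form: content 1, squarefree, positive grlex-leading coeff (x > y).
First, deg p = 4. A generic line meets the curve in up to 4 points.
Then, from the visible intercepts: it misses every integer gridline on the x-axis.
Finally, fitting integer coefficients to these (and the overall shape) gives p.

x^3*y - 3*y + 2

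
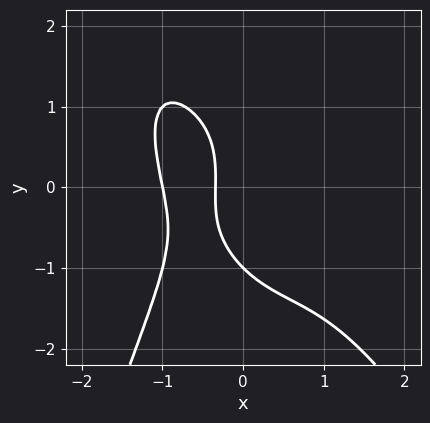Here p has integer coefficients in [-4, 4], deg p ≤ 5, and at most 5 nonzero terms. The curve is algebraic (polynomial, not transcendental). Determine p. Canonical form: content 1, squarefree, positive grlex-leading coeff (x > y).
2*x^4 + x^3*y + y^3 + 3*x + 1

(a) Degree: no degree-3 curve has this shape, so deg p = 4.
(b) Checking where it meets the axes: one x-axis crossing is at x = -1; it crosses the y-axis at the gridline y = -1.
(c) The integer polynomial consistent with all of this is the stated p.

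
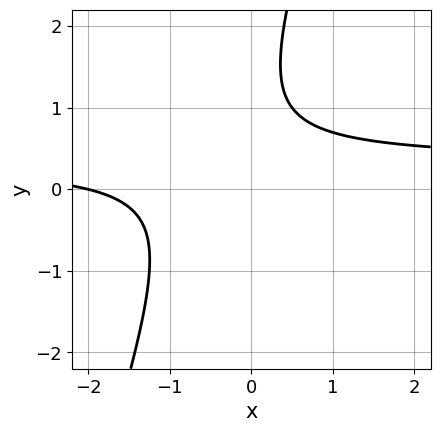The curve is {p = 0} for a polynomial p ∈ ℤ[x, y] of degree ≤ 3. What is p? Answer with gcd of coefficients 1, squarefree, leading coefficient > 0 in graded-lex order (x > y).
3*x*y - y^2 - x + 2*y - 2

1. The degree is 2 — no degree-1 curve has this shape.
2. From the visible intercepts: no y-intercept at any integer in the box; it crosses the x-axis at the gridline x = -2.
3. Matching integer coefficients to the picture gives p.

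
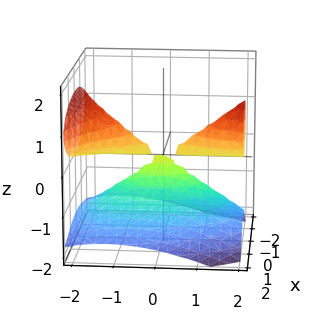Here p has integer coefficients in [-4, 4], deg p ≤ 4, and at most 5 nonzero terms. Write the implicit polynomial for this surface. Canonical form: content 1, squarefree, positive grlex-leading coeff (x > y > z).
I count 3 distinct pieces. Treating them together as one polynomial.
deg p = 3. The shape is more complex than any degree-2 surface.
From the axis intercepts and sections: every point of the y-axis in the box is on the surface; one x-axis crossing is at x = 0.
Assembling these constraints gives the stated polynomial.

x^2*y - y^2*z + 2*z^3 + 3*x^2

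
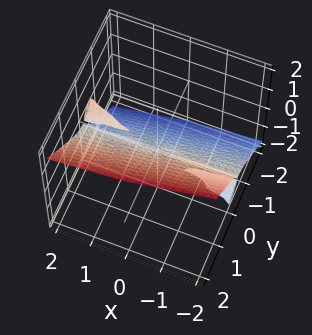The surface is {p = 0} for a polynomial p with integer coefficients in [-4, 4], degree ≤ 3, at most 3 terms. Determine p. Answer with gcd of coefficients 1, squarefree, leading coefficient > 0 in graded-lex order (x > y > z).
x*y*z - 2*y^3 + 2*z^3

First, I count 3 distinct pieces. Treating them together as one polynomial.
Then, the degree is 3 — the shape is more complex than any degree-2 surface.
Then, reading off the gridlines: it crosses the y-axis at the gridline y = 0; the visible x-axis segment lies entirely on the surface.
Finally, putting this together gives p.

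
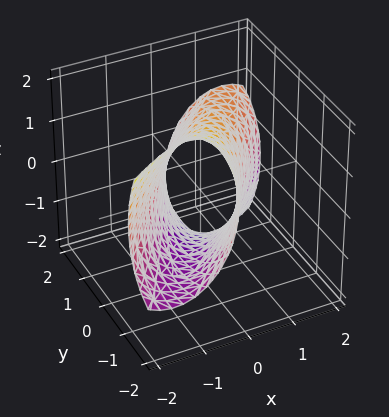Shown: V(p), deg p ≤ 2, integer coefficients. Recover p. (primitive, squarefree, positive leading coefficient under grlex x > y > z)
2*x^2 - 3*x*y + y^2 + y*z + z^2 - 2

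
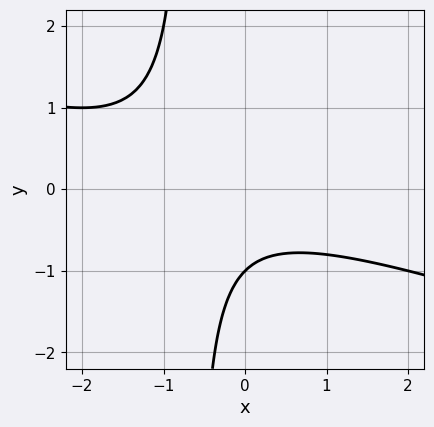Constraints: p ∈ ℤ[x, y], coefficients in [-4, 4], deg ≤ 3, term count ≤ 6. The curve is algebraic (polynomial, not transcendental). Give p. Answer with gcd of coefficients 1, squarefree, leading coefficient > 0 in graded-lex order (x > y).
x^2 + 3*x*y + x + 2*y + 2

First, the degree is 2 — a generic line meets the curve in up to 2 points.
Then, from the visible intercepts: it meets the y-axis at y = -1 (among the integer gridlines); the curve avoids every integer x-axis point in the box.
Finally, solving for integer coefficients yields p as stated.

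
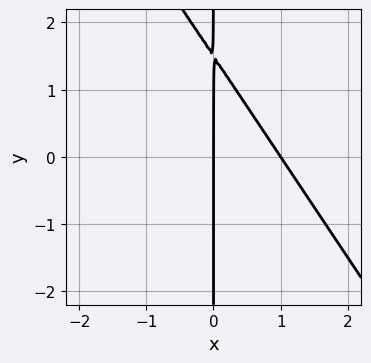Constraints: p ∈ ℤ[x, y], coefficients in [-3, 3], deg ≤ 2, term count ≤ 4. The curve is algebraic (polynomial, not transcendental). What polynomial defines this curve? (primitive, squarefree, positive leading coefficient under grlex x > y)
1. The degree is 2 — a generic line meets the curve in up to 2 points.
2. From the visible intercepts: among the integer gridlines, it crosses the x-axis at x ∈ {0, 1}; the visible y-axis segment lies entirely on the curve.
3. Together with the visible shape, these determine p as stated.

3*x^2 + 2*x*y - 3*x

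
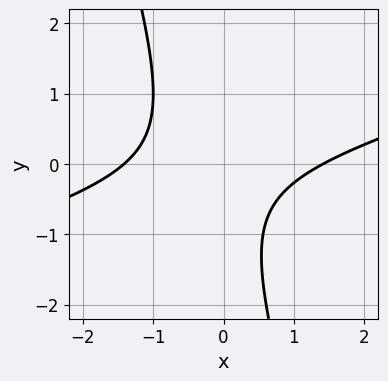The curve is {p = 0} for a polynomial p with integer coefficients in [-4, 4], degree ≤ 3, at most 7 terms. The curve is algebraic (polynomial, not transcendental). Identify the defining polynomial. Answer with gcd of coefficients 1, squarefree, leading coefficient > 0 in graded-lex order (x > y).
x^2 - 3*x*y - y^2 - y - 2

deg p = 2.
Against the integer gridlines: the curve avoids every integer y-axis point in the box.
Assembling these constraints gives the stated polynomial.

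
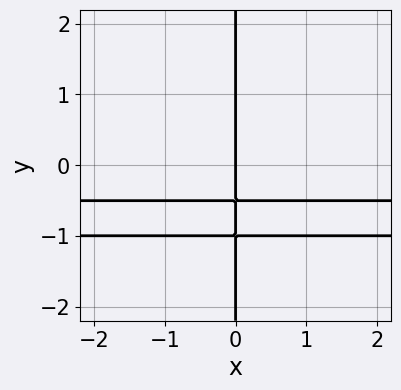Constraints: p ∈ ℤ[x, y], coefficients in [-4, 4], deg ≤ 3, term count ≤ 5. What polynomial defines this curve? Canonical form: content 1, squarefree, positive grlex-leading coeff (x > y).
First, degree: the shape is more complex than any degree-2 curve, so deg p = 3.
Next, against the integer gridlines: every point of the y-axis in the box is on the curve; it crosses the x-axis at the gridline x = 0.
Finally, the integer polynomial consistent with all of this is the stated p.

2*x*y^2 + 3*x*y + x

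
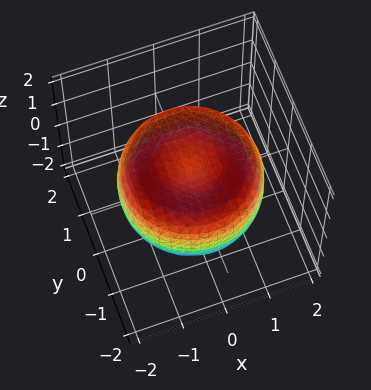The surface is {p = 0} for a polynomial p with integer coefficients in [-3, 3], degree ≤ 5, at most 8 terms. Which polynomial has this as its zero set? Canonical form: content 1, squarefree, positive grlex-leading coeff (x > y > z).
x^4 + 2*x^2*y^2 + y^4 - 2*x^2 - 2*y^2 + 2*z^2 - 1

First, degree: the shape is more complex than any degree-3 surface, so deg p = 4.
Next, by symmetry, the surface is invariant under rotation about z: p = q(x² + y², z).
Then, checking where it meets the axes: a circular section at z = 1 has radius exactly 1.
Finally, the integer polynomial consistent with all of this is the stated p.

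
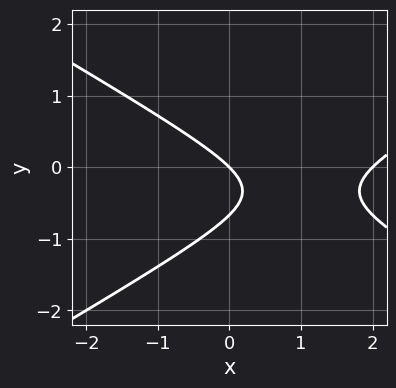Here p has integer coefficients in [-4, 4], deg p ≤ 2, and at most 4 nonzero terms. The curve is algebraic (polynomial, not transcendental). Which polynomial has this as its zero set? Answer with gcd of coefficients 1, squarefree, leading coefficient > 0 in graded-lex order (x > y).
First, deg p = 2. The shape is more complex than any degree-1 curve.
Then, observable constraints: it crosses the y-axis at the gridline y = 0; the x-axis gridline crossings are at x ∈ {0, 2}.
Finally, the integer polynomial consistent with all of this is the stated p.

x^2 - 3*y^2 - 2*x - 2*y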